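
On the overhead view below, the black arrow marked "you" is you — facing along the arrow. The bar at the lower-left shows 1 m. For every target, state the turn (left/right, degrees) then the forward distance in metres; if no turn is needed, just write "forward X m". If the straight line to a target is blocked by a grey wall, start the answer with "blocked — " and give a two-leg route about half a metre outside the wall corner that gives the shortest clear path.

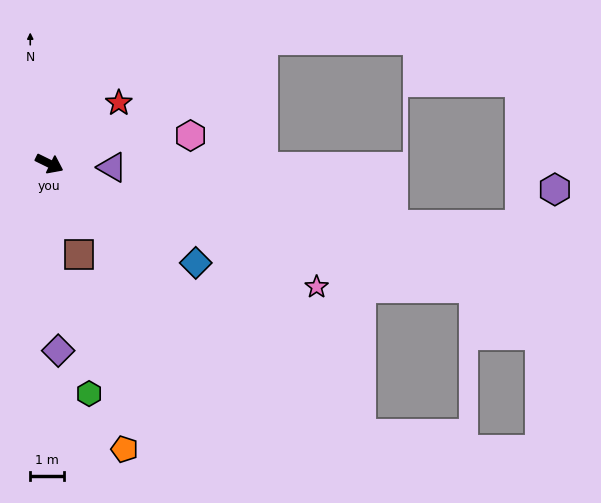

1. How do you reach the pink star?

forward 8.7 m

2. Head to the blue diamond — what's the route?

turn right 8°, forward 5.2 m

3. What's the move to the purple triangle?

turn left 23°, forward 1.8 m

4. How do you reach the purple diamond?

turn right 61°, forward 5.5 m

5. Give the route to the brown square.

turn right 46°, forward 2.8 m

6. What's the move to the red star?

turn left 67°, forward 2.7 m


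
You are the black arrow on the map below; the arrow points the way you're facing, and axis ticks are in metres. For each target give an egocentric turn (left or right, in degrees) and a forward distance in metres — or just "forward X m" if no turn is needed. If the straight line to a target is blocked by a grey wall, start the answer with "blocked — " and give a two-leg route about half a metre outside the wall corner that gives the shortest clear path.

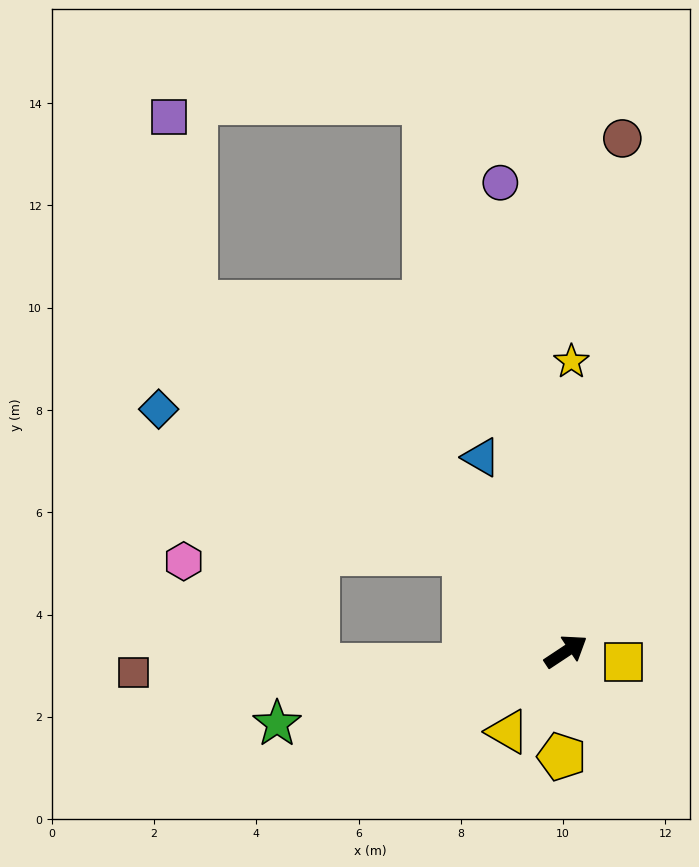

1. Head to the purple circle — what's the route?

turn left 64°, forward 9.3 m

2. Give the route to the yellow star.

turn left 55°, forward 5.7 m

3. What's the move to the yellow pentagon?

turn right 126°, forward 2.1 m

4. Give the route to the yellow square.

turn right 44°, forward 1.1 m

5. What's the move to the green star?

turn left 161°, forward 5.8 m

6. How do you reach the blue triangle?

turn left 80°, forward 4.1 m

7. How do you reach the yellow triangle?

turn right 159°, forward 1.9 m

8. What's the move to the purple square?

blocked — turn left 103°, forward 9.9 m, then turn right 38°, forward 3.7 m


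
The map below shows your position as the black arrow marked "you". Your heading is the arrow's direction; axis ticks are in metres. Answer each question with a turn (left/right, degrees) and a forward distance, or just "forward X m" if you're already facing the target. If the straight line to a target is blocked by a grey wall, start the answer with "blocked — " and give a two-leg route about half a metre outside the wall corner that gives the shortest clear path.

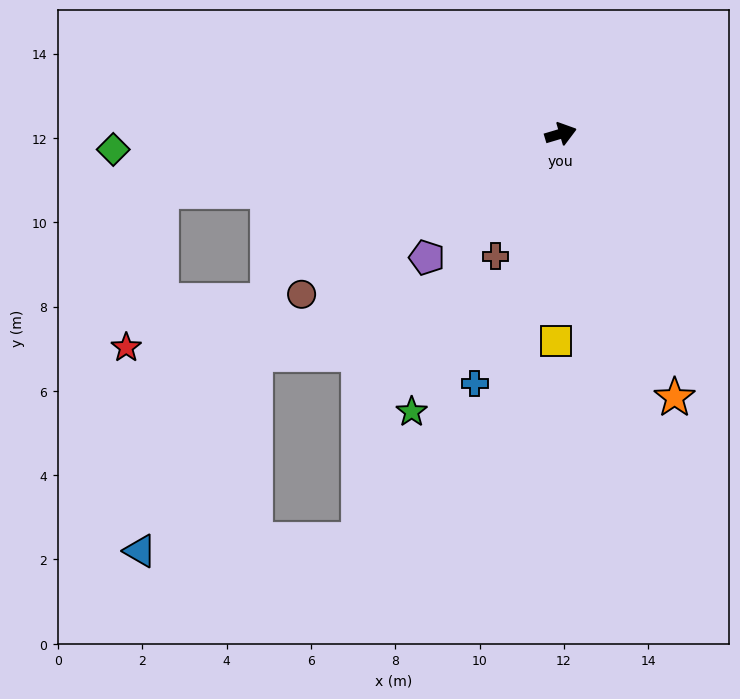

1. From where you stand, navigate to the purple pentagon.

turn right 154°, forward 4.3 m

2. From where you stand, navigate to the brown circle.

turn right 165°, forward 7.2 m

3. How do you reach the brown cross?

turn right 135°, forward 3.3 m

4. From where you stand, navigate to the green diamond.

turn left 165°, forward 10.6 m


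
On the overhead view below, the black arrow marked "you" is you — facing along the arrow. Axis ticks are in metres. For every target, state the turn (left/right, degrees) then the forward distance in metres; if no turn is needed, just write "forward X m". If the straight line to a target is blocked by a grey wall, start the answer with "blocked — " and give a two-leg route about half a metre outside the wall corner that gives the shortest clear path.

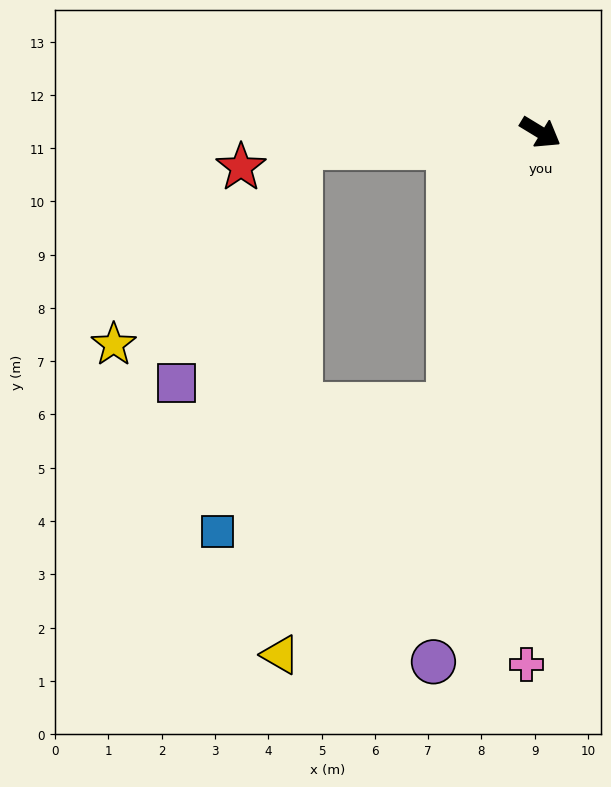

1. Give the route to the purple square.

blocked — turn right 145°, forward 4.5 m, then turn left 59°, forward 5.0 m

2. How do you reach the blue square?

blocked — turn right 77°, forward 5.4 m, then turn right 43°, forward 4.9 m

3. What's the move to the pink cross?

turn right 60°, forward 10.0 m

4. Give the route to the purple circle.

turn right 70°, forward 10.1 m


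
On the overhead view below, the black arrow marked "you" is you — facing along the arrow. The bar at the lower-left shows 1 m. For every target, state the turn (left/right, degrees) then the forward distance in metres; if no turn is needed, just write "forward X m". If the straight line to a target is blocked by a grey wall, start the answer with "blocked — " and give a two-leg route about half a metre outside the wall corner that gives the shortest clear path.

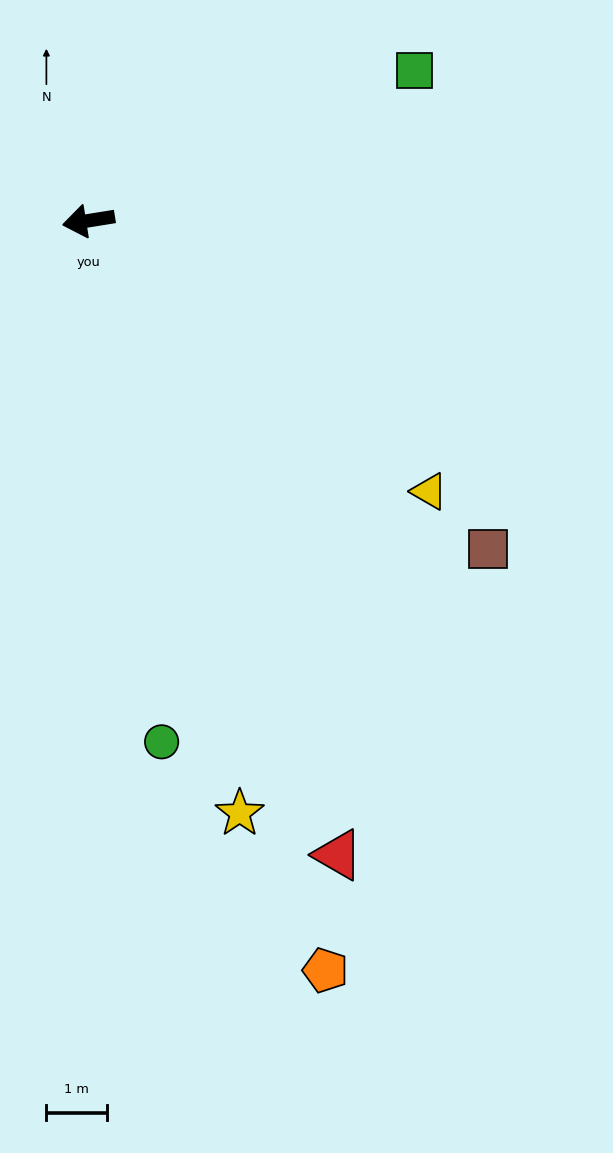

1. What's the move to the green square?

turn right 164°, forward 6.0 m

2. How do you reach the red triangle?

turn left 102°, forward 11.3 m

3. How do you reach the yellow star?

turn left 95°, forward 10.2 m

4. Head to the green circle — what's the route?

turn left 89°, forward 8.7 m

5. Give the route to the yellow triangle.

turn left 132°, forward 7.2 m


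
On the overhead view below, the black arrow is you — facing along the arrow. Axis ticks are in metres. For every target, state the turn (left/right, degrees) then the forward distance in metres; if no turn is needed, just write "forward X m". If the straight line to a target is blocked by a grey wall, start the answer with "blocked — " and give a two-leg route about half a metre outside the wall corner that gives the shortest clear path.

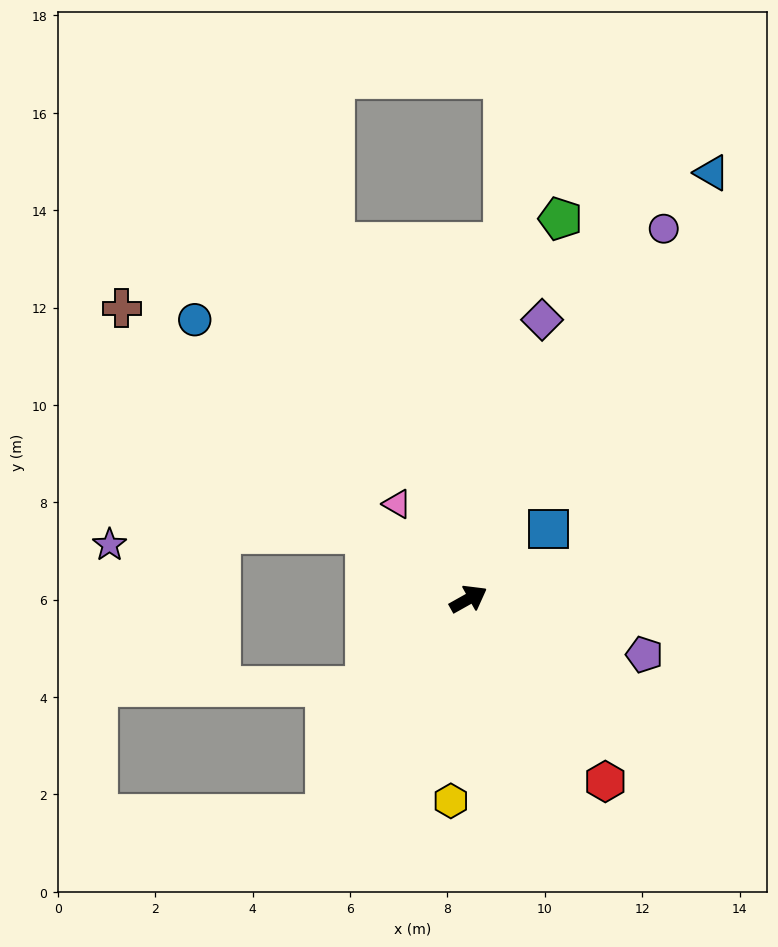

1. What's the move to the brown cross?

turn left 111°, forward 9.3 m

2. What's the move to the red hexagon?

turn right 82°, forward 4.7 m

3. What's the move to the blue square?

turn left 12°, forward 2.2 m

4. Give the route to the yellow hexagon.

turn right 124°, forward 4.2 m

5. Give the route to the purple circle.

turn left 33°, forward 8.6 m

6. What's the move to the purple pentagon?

turn right 47°, forward 3.8 m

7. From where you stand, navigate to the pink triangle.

turn left 98°, forward 2.4 m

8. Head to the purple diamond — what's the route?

turn left 46°, forward 5.9 m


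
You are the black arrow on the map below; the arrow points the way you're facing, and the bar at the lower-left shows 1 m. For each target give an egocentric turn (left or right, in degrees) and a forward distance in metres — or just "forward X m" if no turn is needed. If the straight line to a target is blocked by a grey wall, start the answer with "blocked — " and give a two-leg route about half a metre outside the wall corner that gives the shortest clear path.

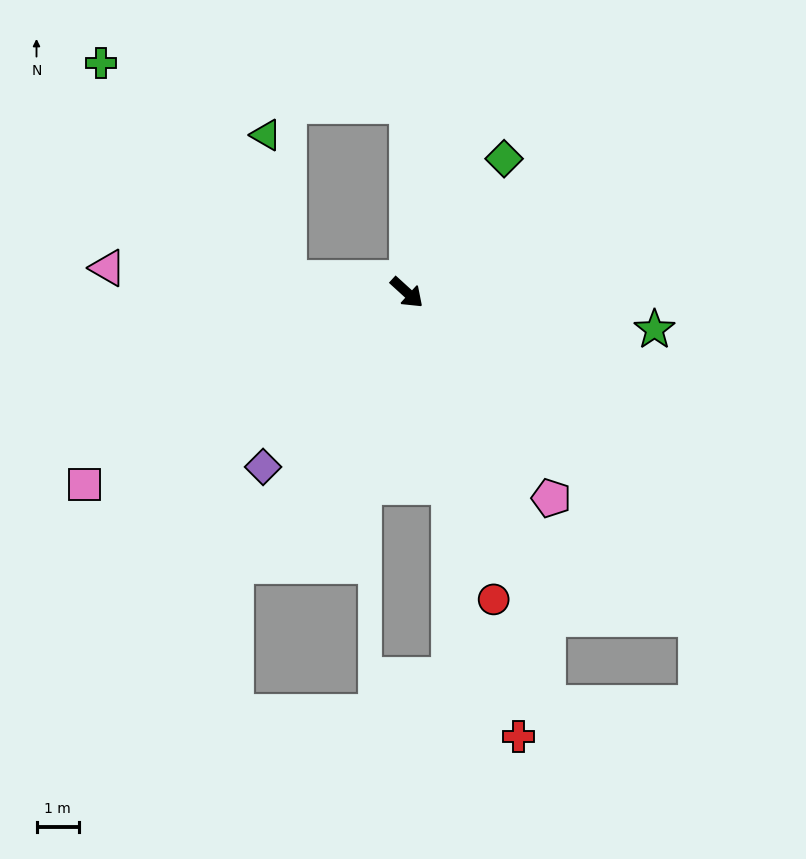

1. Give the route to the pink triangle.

turn right 142°, forward 7.1 m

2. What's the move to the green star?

turn left 34°, forward 5.9 m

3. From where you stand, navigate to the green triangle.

blocked — turn right 145°, forward 2.8 m, then turn right 73°, forward 3.4 m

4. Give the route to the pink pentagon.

turn right 13°, forward 5.9 m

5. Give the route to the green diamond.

turn left 96°, forward 3.9 m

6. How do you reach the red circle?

turn right 32°, forward 7.5 m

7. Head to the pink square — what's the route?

turn right 107°, forward 8.9 m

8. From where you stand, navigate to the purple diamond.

turn right 87°, forward 5.3 m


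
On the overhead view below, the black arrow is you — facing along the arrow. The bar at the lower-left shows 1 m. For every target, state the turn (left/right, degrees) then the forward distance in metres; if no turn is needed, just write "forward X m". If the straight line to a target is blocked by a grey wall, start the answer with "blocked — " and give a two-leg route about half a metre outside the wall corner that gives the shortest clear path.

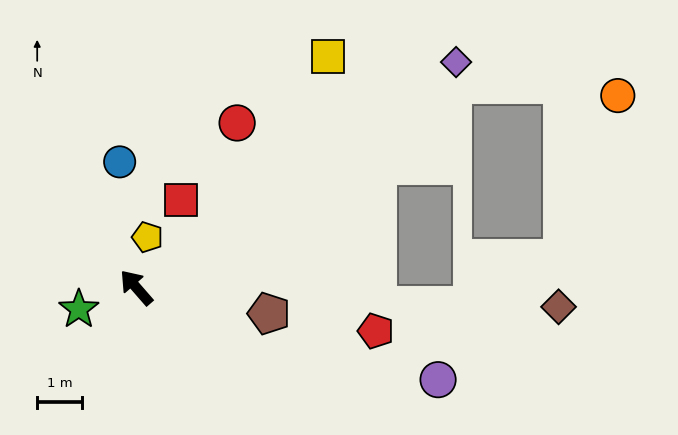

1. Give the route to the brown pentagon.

turn right 142°, forward 3.0 m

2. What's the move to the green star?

turn left 70°, forward 1.4 m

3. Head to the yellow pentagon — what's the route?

turn right 54°, forward 1.2 m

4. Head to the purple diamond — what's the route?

turn right 96°, forward 8.8 m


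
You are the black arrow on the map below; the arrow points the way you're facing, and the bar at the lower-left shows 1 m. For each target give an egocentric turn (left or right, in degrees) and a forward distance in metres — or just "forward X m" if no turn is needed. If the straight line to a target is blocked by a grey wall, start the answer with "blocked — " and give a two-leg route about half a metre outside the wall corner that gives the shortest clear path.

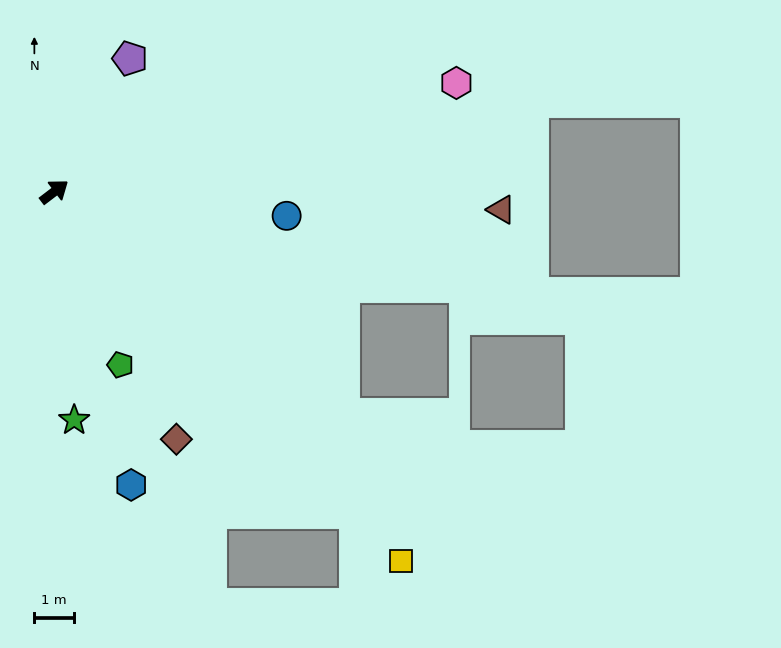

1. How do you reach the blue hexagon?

turn right 113°, forward 7.7 m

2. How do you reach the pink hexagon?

turn right 22°, forward 10.5 m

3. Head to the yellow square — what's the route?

turn right 84°, forward 12.8 m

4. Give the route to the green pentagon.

turn right 106°, forward 4.7 m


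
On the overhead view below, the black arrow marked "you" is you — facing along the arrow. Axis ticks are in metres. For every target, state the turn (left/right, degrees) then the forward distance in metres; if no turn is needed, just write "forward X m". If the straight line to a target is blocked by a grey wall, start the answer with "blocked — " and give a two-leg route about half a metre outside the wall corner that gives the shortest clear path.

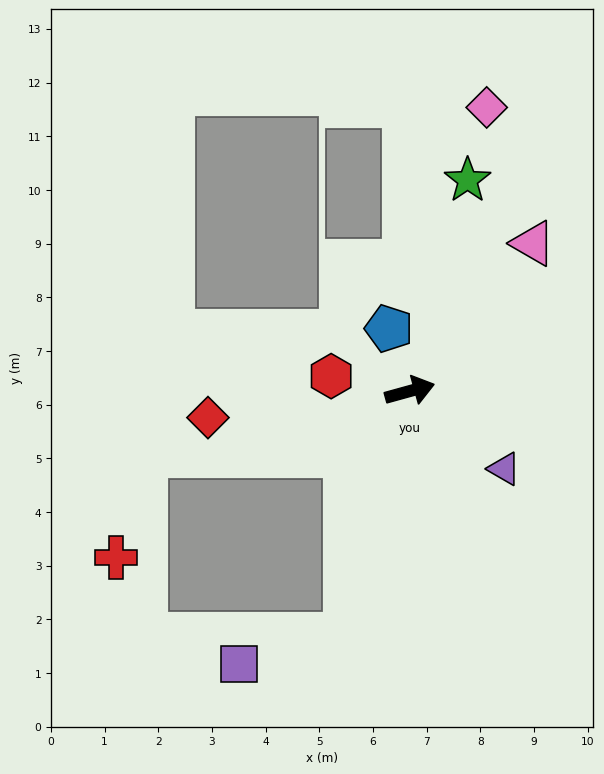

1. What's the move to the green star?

turn left 59°, forward 4.1 m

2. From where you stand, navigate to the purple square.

blocked — turn right 120°, forward 4.7 m, then turn right 60°, forward 2.1 m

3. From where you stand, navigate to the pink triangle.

turn left 35°, forward 3.6 m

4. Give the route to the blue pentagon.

turn left 93°, forward 1.2 m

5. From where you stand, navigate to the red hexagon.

turn left 154°, forward 1.5 m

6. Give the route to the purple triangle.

turn right 55°, forward 2.3 m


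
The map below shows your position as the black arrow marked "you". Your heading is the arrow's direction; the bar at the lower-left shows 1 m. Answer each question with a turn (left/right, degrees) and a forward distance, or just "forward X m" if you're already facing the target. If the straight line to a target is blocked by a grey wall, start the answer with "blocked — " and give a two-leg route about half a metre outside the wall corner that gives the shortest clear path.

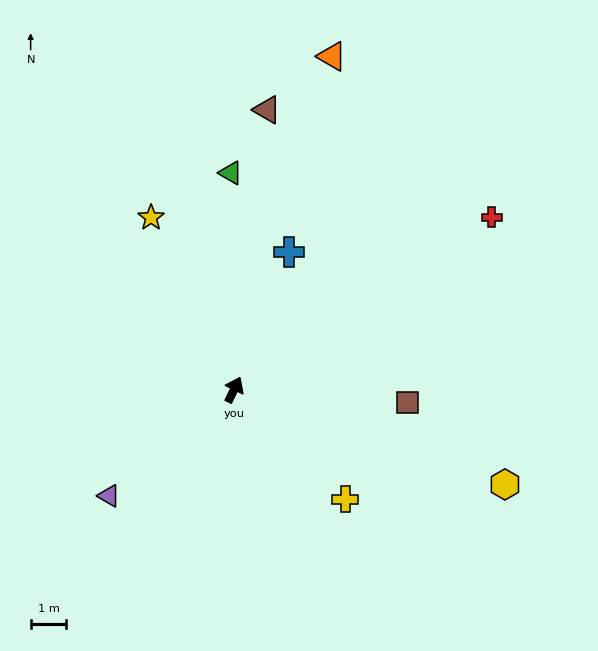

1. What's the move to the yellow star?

turn left 52°, forward 5.3 m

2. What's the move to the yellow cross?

turn right 109°, forward 4.4 m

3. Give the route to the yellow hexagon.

turn right 83°, forward 8.0 m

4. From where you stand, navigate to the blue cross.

turn left 4°, forward 4.1 m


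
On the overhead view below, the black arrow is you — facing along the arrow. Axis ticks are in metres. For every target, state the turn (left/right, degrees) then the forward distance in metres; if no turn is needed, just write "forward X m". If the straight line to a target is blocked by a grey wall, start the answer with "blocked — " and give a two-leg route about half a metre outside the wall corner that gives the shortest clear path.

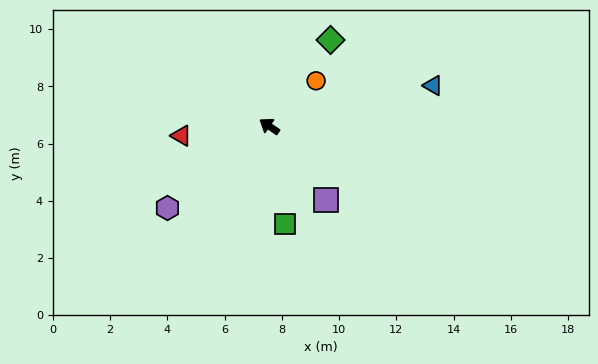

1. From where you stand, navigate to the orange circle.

turn right 101°, forward 2.3 m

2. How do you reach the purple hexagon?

turn left 73°, forward 4.6 m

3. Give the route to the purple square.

turn left 162°, forward 3.3 m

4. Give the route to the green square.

turn left 134°, forward 3.5 m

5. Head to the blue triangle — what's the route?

turn right 132°, forward 5.9 m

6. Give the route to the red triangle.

turn left 41°, forward 3.1 m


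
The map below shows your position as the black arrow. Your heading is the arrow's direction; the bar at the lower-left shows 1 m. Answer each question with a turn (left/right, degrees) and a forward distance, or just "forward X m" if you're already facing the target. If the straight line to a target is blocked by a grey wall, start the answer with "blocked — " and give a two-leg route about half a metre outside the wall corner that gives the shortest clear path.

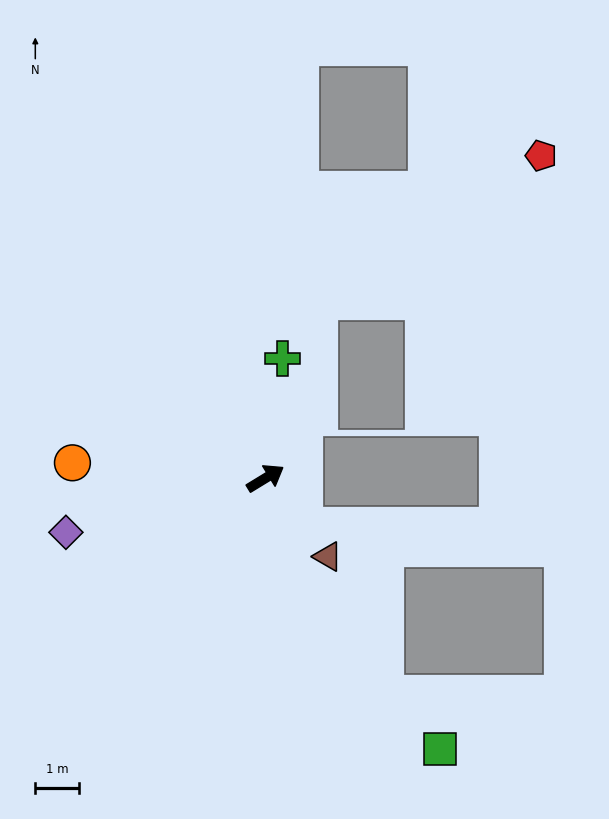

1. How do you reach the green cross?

turn left 51°, forward 2.8 m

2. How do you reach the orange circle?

turn left 144°, forward 4.5 m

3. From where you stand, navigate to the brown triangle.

turn right 83°, forward 2.3 m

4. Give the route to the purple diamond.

turn left 164°, forward 4.8 m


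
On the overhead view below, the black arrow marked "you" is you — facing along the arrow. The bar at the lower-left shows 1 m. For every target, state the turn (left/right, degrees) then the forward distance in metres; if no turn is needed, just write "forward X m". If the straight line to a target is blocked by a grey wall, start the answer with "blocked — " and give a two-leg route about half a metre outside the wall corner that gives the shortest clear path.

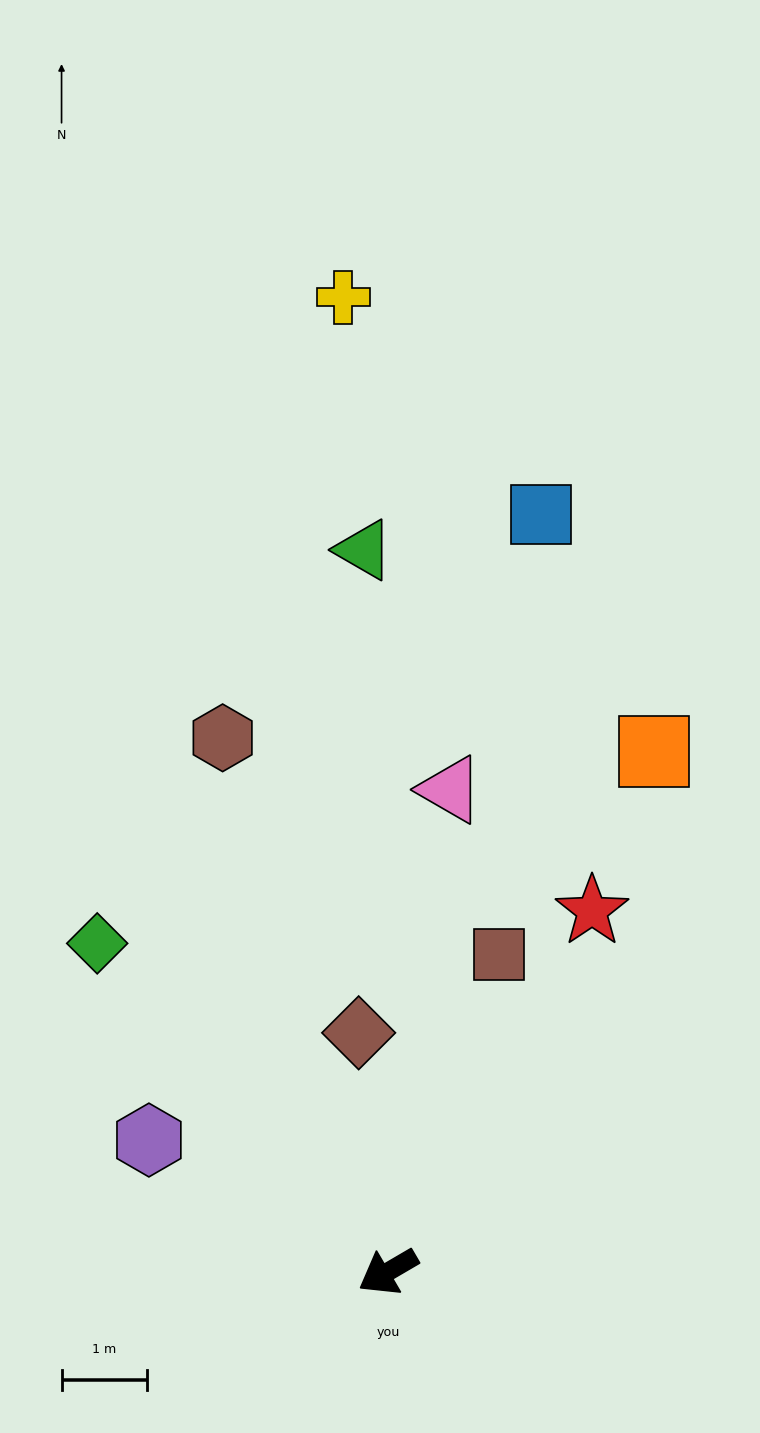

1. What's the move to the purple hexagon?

turn right 59°, forward 3.2 m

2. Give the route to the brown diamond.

turn right 113°, forward 2.8 m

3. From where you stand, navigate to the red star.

turn right 150°, forward 4.8 m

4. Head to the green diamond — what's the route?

turn right 79°, forward 5.1 m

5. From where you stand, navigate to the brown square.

turn right 140°, forward 3.9 m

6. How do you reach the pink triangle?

turn right 128°, forward 5.7 m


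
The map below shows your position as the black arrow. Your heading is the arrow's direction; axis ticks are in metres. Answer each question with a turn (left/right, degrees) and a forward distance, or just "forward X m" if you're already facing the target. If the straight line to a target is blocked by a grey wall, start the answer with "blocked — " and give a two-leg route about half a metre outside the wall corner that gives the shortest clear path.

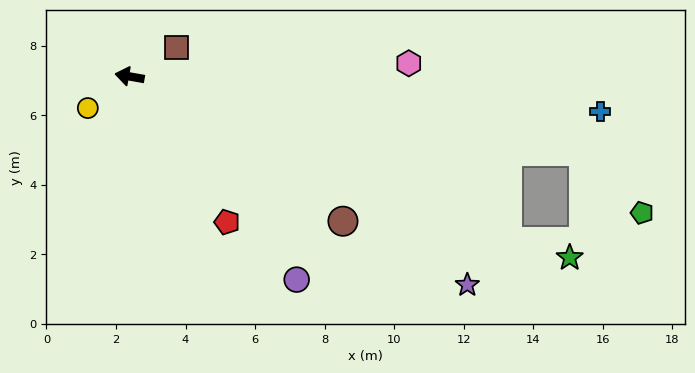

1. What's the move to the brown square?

turn right 139°, forward 1.6 m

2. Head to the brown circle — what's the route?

turn left 156°, forward 7.4 m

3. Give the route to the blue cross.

turn right 174°, forward 13.6 m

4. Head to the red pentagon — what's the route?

turn left 134°, forward 5.0 m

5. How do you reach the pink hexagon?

turn right 167°, forward 8.0 m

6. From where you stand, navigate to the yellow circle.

turn left 47°, forward 1.5 m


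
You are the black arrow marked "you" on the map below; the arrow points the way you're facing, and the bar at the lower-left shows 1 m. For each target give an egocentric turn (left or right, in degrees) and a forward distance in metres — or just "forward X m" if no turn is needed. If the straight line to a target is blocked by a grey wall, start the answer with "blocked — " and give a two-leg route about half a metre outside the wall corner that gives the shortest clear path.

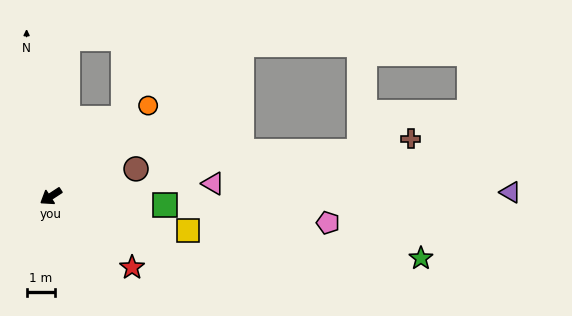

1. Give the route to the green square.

turn left 143°, forward 4.0 m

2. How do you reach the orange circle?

turn right 170°, forward 4.7 m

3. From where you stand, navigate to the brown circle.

turn left 165°, forward 3.2 m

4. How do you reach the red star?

turn left 106°, forward 3.8 m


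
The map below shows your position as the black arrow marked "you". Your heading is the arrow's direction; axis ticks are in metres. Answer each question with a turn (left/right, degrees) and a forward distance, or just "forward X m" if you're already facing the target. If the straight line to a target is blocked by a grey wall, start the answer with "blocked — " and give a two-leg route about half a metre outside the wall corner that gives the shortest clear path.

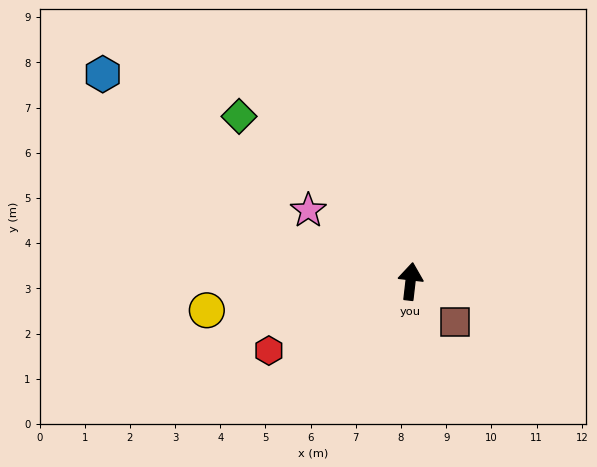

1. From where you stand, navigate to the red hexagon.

turn left 123°, forward 3.5 m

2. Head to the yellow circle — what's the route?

turn left 105°, forward 4.6 m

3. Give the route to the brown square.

turn right 126°, forward 1.3 m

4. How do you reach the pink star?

turn left 62°, forward 2.8 m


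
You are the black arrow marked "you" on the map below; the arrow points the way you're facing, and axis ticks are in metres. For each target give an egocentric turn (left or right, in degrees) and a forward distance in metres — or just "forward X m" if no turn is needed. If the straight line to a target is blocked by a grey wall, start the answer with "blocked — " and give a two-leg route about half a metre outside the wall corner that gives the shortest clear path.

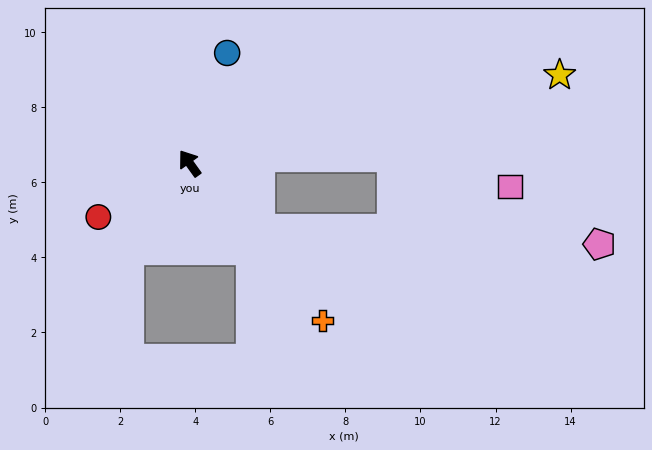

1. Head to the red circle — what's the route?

turn left 85°, forward 2.8 m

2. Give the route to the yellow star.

turn right 112°, forward 10.1 m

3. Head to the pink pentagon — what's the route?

blocked — turn right 170°, forward 2.6 m, then turn left 42°, forward 9.1 m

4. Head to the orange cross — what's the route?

turn right 175°, forward 5.5 m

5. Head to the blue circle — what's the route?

turn right 54°, forward 3.1 m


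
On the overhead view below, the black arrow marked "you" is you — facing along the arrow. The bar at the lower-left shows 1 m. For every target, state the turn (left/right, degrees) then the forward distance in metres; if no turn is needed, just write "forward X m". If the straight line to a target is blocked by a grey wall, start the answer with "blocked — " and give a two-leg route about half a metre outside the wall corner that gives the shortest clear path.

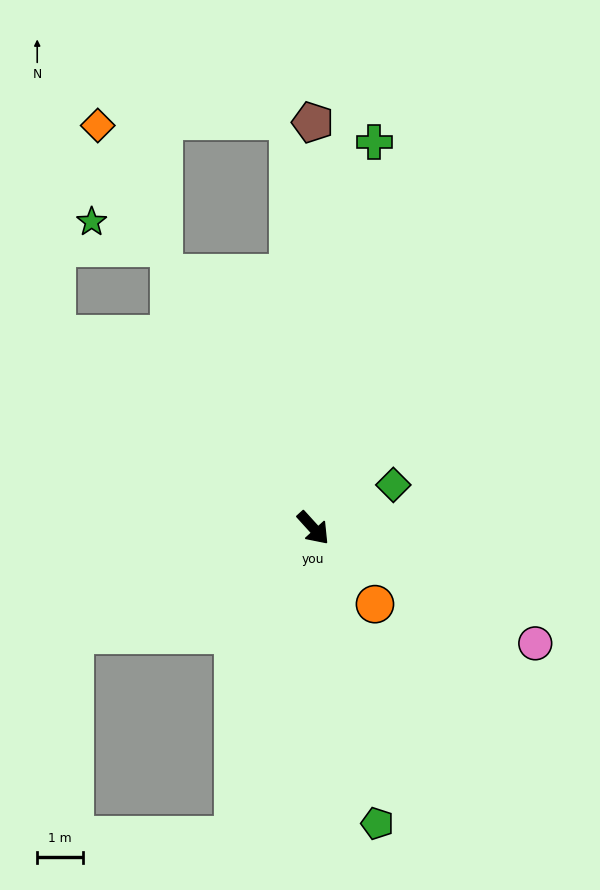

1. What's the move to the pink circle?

turn left 20°, forward 5.5 m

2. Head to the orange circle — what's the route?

turn right 3°, forward 2.1 m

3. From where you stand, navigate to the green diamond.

turn left 76°, forward 2.0 m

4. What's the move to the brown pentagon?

turn left 138°, forward 8.9 m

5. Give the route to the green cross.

turn left 129°, forward 8.5 m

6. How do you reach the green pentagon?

turn right 30°, forward 6.6 m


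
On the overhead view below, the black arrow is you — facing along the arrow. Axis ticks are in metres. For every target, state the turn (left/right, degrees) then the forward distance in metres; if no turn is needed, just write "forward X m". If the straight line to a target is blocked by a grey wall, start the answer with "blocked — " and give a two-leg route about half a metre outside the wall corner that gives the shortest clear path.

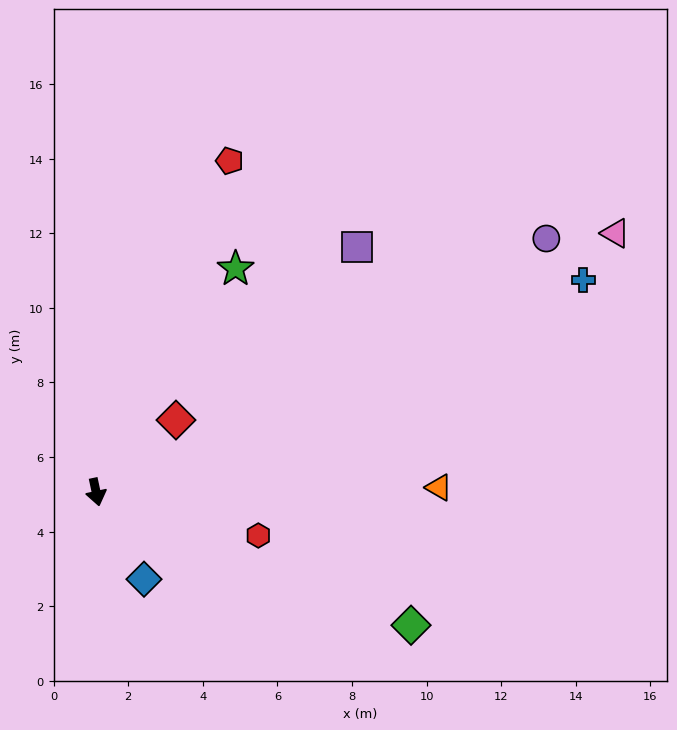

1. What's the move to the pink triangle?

turn left 104°, forward 15.6 m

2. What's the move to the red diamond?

turn left 120°, forward 2.9 m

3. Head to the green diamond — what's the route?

turn left 55°, forward 9.2 m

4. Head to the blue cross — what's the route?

turn left 102°, forward 14.2 m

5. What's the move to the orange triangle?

turn left 79°, forward 9.2 m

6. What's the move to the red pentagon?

turn left 146°, forward 9.6 m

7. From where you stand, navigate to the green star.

turn left 136°, forward 7.1 m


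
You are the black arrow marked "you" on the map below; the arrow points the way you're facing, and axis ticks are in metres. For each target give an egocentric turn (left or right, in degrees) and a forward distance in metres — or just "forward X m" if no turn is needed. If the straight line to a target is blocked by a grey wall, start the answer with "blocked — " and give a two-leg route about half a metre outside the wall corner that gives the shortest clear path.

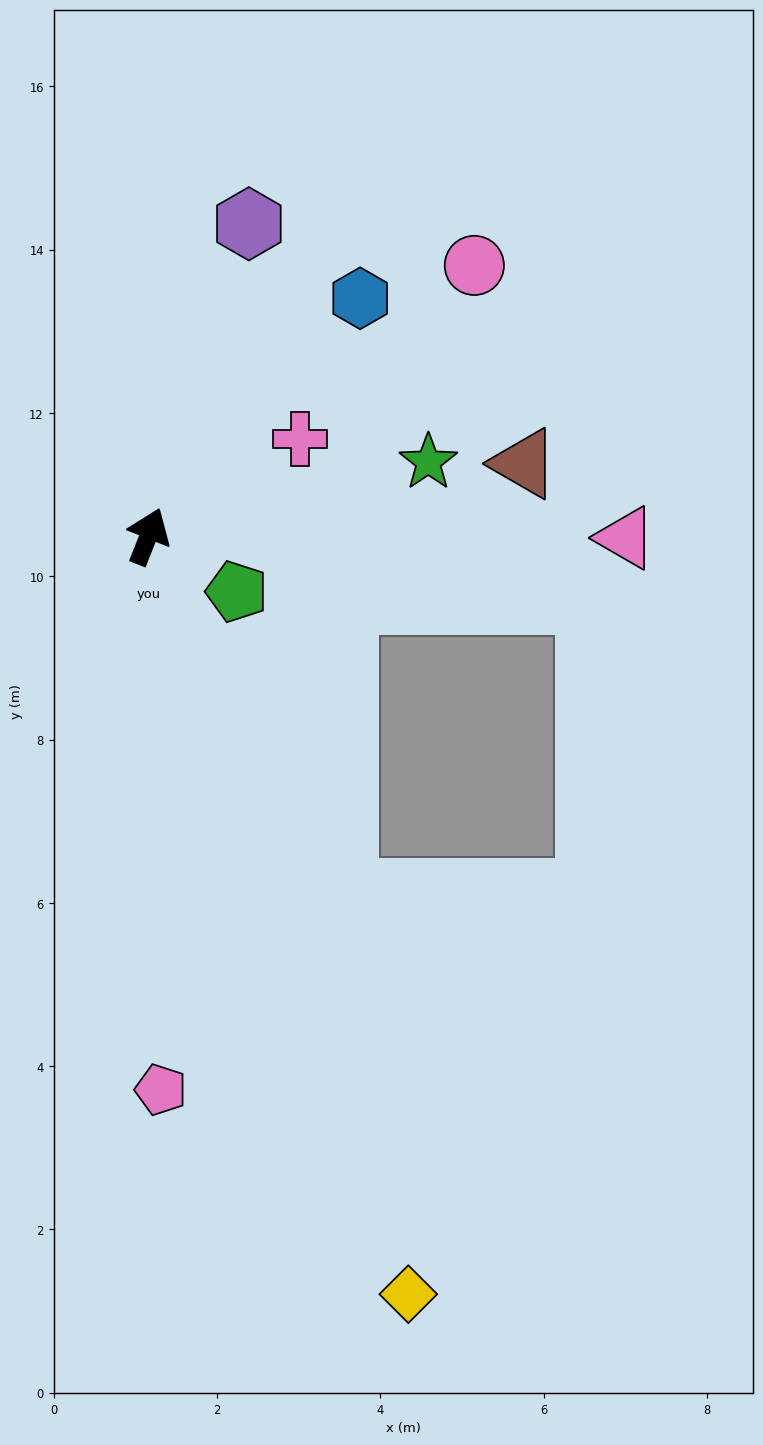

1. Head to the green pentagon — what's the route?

turn right 100°, forward 1.3 m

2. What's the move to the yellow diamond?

turn right 139°, forward 9.8 m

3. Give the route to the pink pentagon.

turn right 157°, forward 6.8 m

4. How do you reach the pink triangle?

turn right 69°, forward 5.8 m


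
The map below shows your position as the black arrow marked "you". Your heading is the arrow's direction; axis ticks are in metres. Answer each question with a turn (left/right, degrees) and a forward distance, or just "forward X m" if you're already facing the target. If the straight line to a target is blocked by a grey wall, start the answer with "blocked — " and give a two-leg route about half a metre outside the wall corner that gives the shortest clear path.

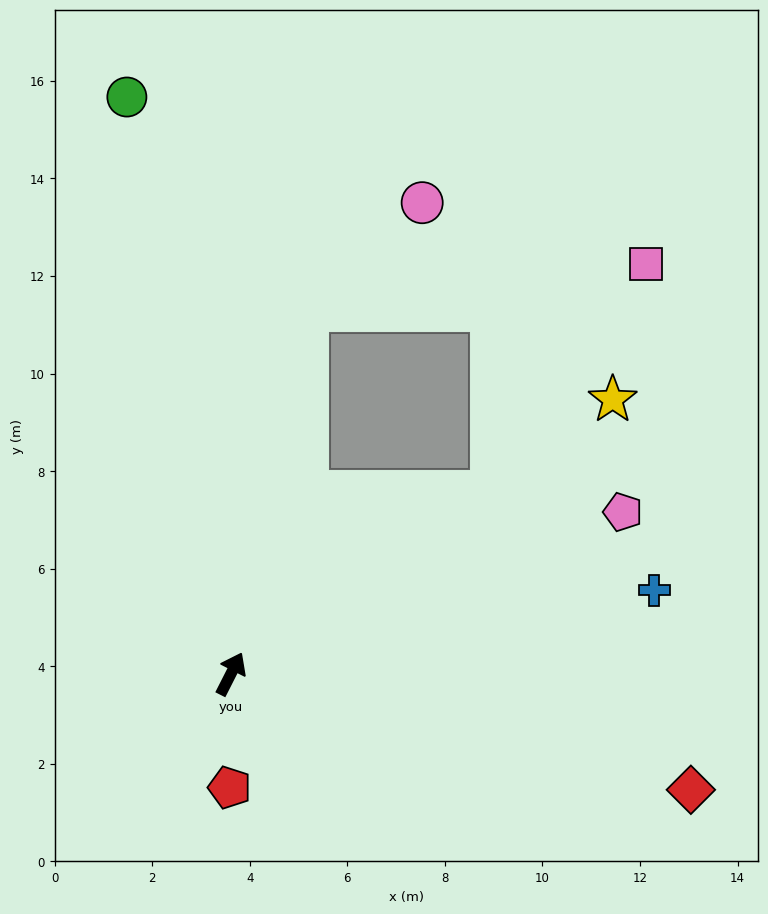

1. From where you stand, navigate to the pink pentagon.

turn right 41°, forward 8.7 m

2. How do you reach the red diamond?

turn right 77°, forward 9.7 m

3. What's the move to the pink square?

blocked — turn right 28°, forward 6.5 m, then turn left 21°, forward 5.6 m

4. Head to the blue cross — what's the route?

turn right 52°, forward 8.8 m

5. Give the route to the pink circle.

blocked — turn left 15°, forward 7.6 m, then turn right 35°, forward 3.2 m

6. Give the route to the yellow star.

turn right 27°, forward 9.6 m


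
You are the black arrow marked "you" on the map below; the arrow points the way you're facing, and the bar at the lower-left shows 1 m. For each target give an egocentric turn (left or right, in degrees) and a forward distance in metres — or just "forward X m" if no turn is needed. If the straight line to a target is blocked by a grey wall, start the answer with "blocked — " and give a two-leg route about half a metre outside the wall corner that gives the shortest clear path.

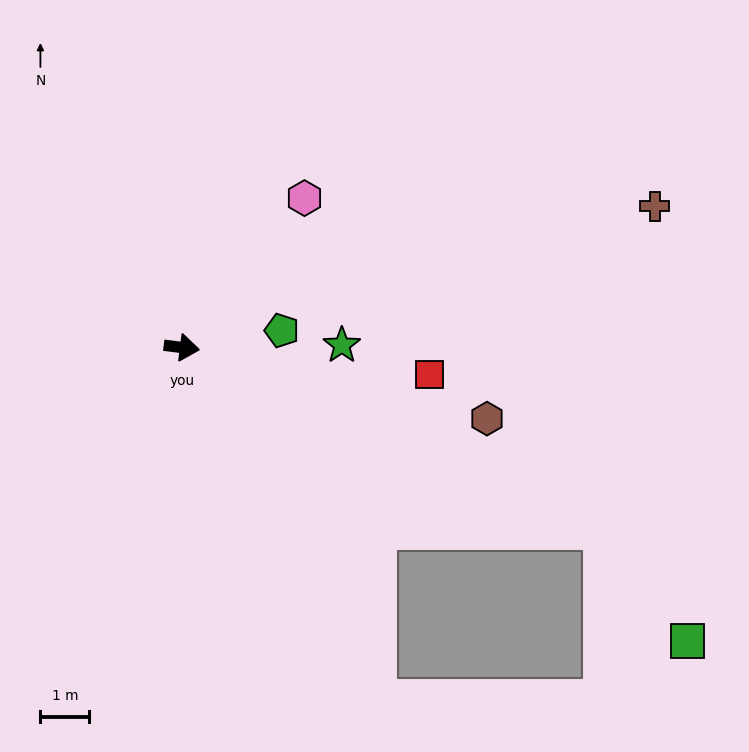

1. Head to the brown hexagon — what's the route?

turn right 6°, forward 6.4 m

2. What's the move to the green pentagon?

turn left 17°, forward 2.1 m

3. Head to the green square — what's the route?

blocked — turn right 16°, forward 9.4 m, then turn right 30°, forward 2.9 m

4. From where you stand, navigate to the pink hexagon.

turn left 58°, forward 3.9 m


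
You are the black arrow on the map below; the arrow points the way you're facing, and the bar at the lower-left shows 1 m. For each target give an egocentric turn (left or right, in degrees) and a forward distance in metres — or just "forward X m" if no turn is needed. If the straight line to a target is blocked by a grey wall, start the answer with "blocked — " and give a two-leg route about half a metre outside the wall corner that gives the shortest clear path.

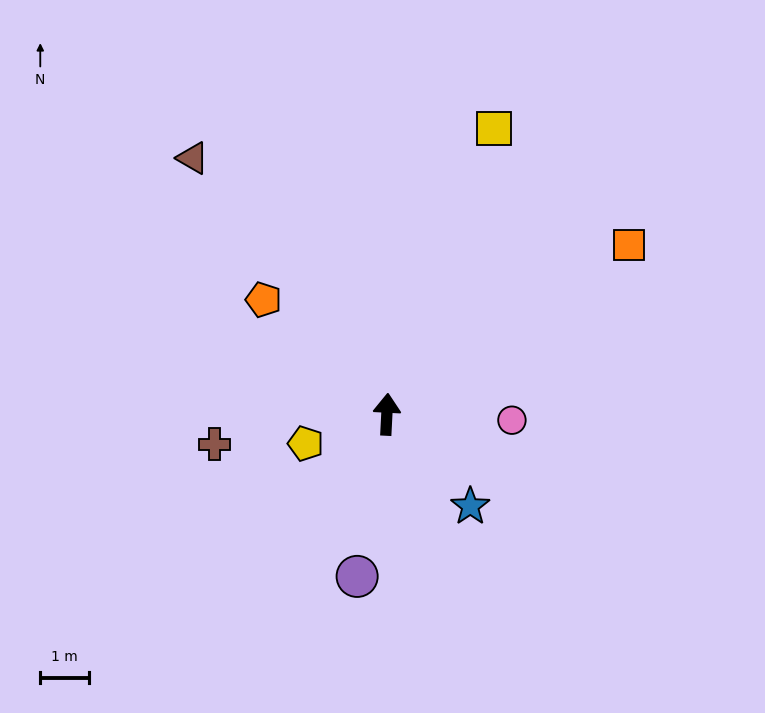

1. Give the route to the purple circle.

turn left 173°, forward 3.4 m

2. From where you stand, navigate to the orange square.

turn right 52°, forward 6.1 m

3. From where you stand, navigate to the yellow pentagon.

turn left 113°, forward 1.8 m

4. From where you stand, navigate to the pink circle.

turn right 90°, forward 2.6 m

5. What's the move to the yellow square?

turn right 18°, forward 6.3 m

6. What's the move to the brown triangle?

turn left 40°, forward 6.6 m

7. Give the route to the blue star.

turn right 135°, forward 2.6 m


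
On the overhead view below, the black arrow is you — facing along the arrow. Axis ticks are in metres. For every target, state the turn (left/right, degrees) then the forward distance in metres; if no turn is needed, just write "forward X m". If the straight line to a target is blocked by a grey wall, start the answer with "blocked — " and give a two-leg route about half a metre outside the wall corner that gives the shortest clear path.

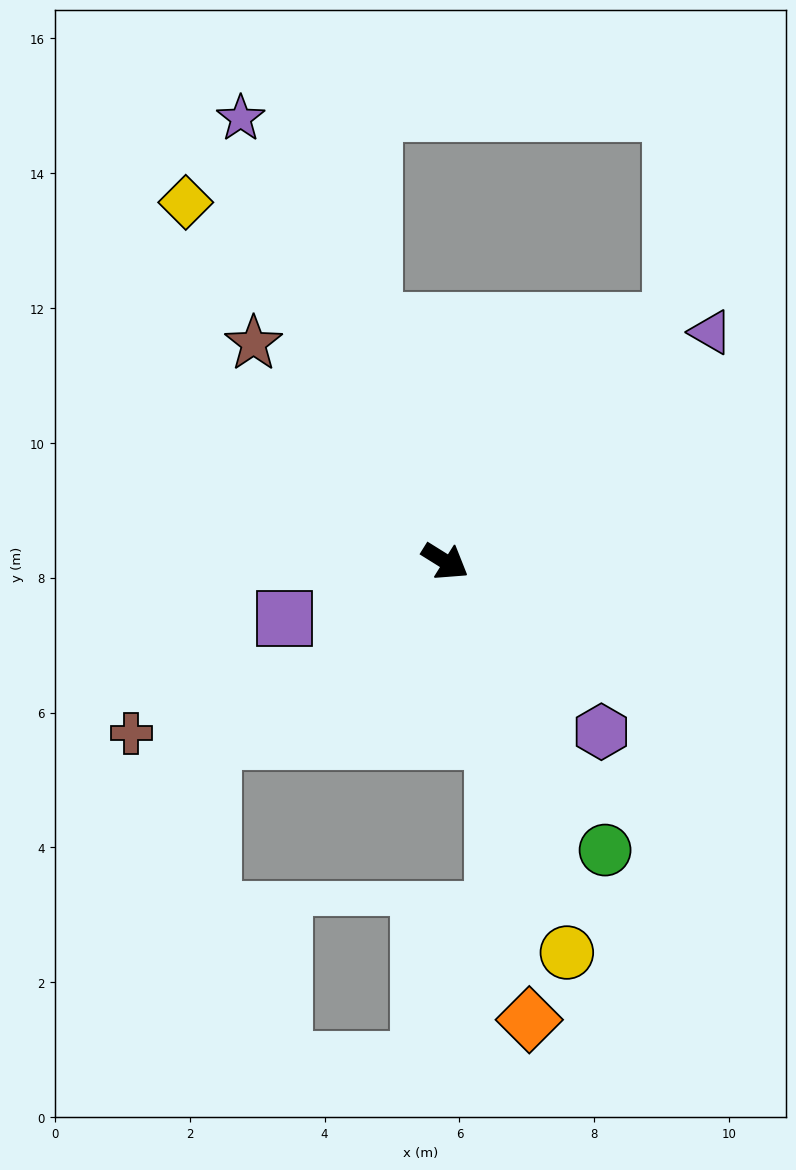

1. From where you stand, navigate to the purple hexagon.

turn right 16°, forward 3.4 m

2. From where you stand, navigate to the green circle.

turn right 29°, forward 4.9 m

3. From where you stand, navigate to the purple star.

turn left 147°, forward 7.2 m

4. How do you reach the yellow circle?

turn right 41°, forward 6.1 m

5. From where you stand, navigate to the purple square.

turn right 129°, forward 2.5 m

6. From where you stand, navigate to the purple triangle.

turn left 73°, forward 5.2 m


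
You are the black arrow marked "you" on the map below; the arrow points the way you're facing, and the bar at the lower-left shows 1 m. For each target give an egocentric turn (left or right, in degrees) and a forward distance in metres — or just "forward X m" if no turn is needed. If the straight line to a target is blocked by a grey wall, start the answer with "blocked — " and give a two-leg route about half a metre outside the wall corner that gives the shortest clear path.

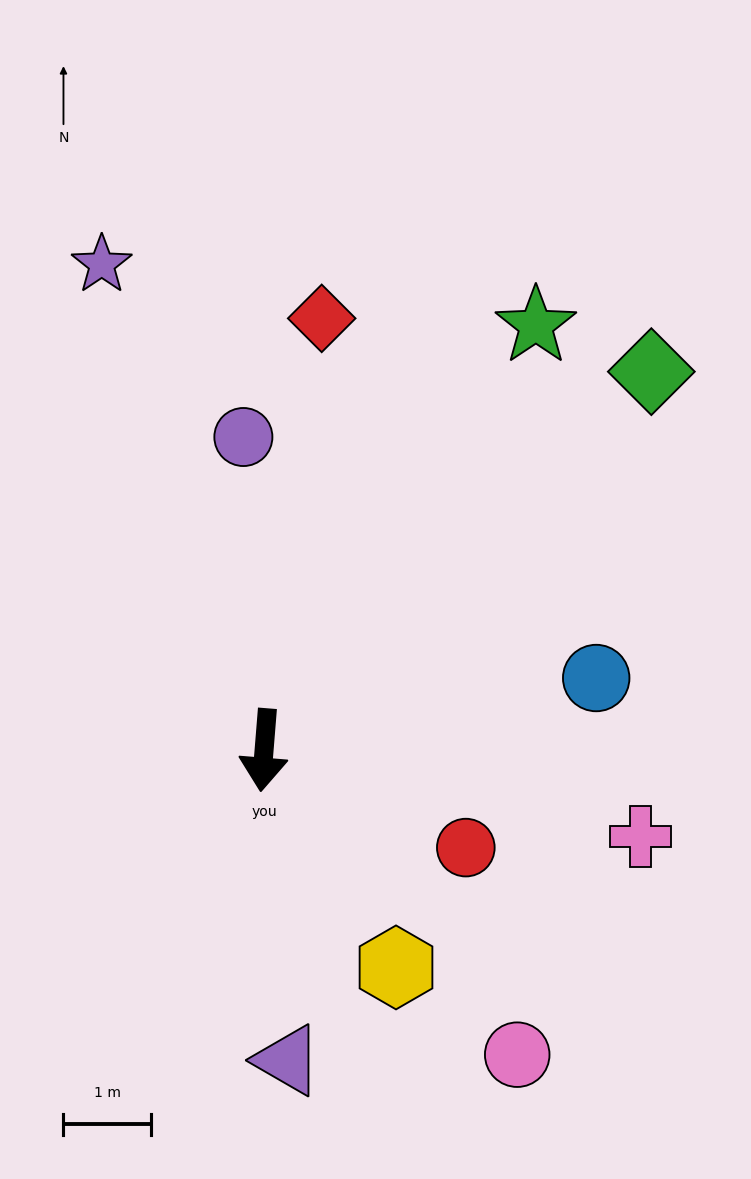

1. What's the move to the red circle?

turn left 69°, forward 2.6 m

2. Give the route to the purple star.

turn right 157°, forward 5.9 m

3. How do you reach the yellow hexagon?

turn left 36°, forward 2.9 m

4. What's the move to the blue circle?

turn left 107°, forward 3.9 m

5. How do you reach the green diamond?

turn left 139°, forward 6.2 m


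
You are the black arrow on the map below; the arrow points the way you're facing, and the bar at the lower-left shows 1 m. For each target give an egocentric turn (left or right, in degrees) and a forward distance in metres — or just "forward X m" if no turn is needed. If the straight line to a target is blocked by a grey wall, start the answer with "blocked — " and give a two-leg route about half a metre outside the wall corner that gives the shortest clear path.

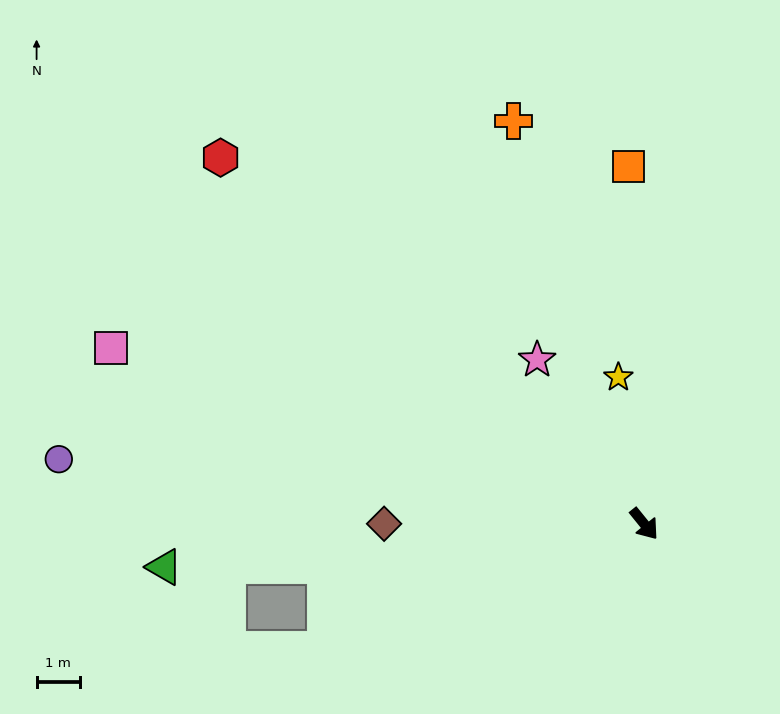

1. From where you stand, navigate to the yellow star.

turn left 151°, forward 3.5 m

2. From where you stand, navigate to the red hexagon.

turn right 170°, forward 13.0 m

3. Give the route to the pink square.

turn right 147°, forward 13.0 m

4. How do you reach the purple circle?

turn right 135°, forward 13.7 m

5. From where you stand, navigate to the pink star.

turn left 174°, forward 4.5 m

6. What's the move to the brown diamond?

turn right 129°, forward 6.0 m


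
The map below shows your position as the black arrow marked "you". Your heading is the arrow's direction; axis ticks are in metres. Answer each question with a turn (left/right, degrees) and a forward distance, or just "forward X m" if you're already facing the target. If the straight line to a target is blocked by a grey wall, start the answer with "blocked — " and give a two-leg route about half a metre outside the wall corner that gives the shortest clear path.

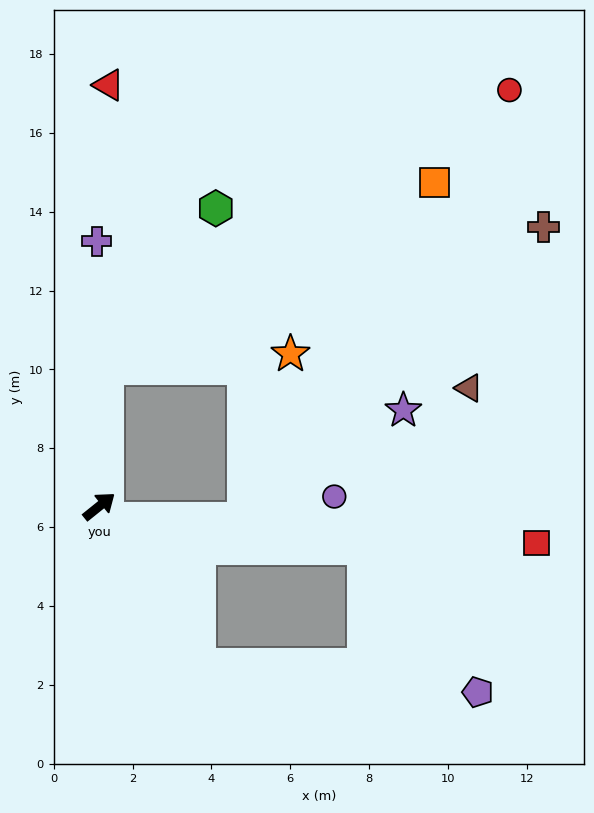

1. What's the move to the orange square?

blocked — turn left 48°, forward 3.5 m, then turn right 57°, forward 9.6 m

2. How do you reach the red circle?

blocked — turn left 48°, forward 3.5 m, then turn right 52°, forward 12.4 m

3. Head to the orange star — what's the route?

blocked — turn left 48°, forward 3.5 m, then turn right 82°, forward 4.7 m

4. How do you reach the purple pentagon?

blocked — turn right 97°, forward 4.7 m, then turn left 53°, forward 7.1 m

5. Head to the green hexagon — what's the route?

blocked — turn left 48°, forward 3.5 m, then turn right 31°, forward 4.9 m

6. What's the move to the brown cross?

blocked — turn left 48°, forward 3.5 m, then turn right 69°, forward 11.6 m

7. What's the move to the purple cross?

turn left 52°, forward 6.7 m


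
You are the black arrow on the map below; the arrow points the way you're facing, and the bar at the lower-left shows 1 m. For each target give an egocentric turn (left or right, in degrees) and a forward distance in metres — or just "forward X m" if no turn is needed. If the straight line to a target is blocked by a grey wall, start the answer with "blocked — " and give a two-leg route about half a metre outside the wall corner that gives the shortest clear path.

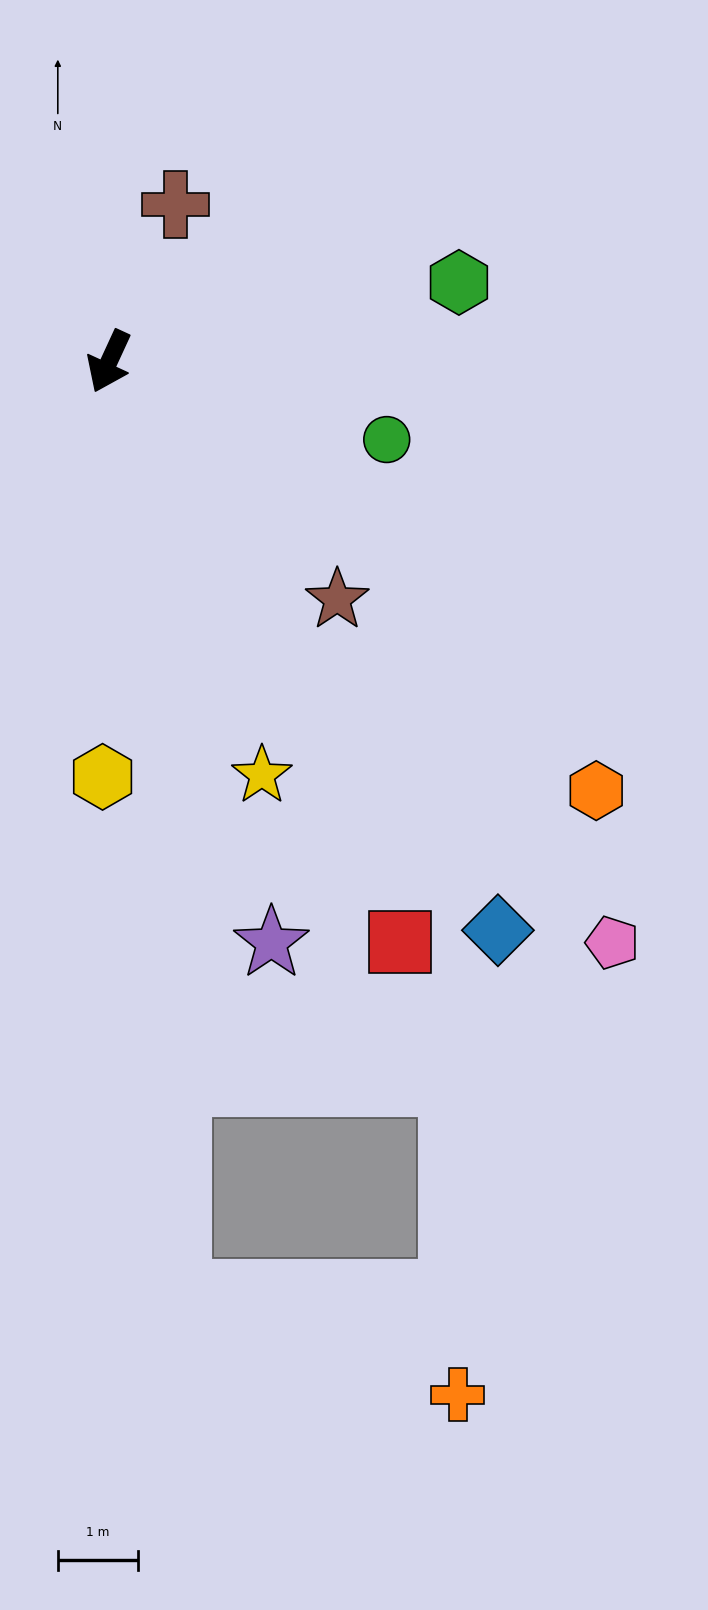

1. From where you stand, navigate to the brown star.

turn left 69°, forward 4.1 m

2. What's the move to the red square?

turn left 51°, forward 8.1 m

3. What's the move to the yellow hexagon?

turn left 24°, forward 5.2 m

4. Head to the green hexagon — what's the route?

turn left 127°, forward 4.5 m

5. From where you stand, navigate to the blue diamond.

turn left 59°, forward 8.6 m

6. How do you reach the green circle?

turn left 99°, forward 3.6 m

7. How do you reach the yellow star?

turn left 45°, forward 5.5 m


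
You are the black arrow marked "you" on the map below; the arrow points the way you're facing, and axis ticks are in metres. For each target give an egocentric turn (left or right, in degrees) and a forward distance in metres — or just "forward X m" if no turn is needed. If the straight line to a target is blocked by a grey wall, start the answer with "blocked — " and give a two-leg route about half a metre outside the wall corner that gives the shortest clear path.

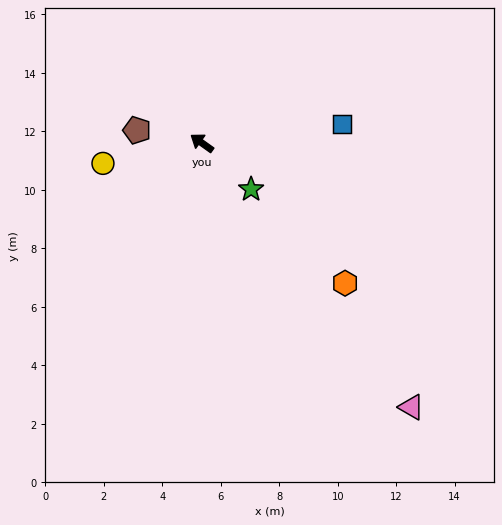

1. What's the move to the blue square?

turn right 137°, forward 4.8 m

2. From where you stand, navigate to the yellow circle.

turn left 47°, forward 3.5 m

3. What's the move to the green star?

turn left 172°, forward 2.3 m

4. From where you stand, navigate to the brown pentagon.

turn left 24°, forward 2.3 m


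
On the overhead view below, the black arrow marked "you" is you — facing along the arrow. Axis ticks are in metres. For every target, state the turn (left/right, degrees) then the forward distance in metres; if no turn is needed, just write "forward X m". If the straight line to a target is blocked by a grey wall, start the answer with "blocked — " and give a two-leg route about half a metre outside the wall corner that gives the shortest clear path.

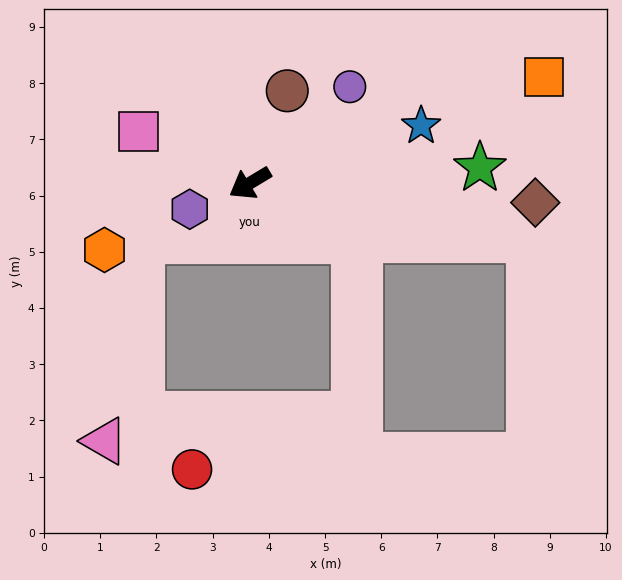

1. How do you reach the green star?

turn left 153°, forward 4.1 m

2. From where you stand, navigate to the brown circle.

turn right 143°, forward 1.8 m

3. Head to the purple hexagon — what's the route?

turn right 8°, forward 1.2 m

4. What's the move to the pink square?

turn right 56°, forward 2.2 m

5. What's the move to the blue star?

turn left 168°, forward 3.2 m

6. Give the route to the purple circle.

turn right 167°, forward 2.5 m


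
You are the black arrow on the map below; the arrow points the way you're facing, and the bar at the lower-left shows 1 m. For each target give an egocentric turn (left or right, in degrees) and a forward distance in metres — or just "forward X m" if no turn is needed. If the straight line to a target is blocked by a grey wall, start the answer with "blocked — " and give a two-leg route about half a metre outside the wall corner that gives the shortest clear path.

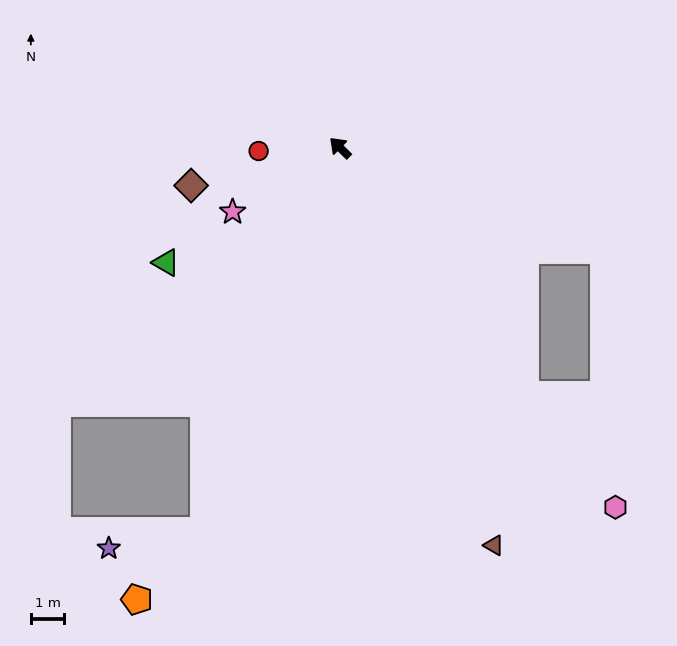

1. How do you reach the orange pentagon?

blocked — turn left 115°, forward 12.2 m, then turn right 25°, forward 2.9 m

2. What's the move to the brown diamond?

turn left 59°, forward 4.6 m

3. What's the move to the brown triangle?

turn left 156°, forward 12.7 m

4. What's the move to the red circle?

turn left 47°, forward 2.4 m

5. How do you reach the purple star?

blocked — turn left 115°, forward 12.2 m, then turn right 60°, forward 2.9 m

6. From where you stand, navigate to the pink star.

turn left 75°, forward 3.7 m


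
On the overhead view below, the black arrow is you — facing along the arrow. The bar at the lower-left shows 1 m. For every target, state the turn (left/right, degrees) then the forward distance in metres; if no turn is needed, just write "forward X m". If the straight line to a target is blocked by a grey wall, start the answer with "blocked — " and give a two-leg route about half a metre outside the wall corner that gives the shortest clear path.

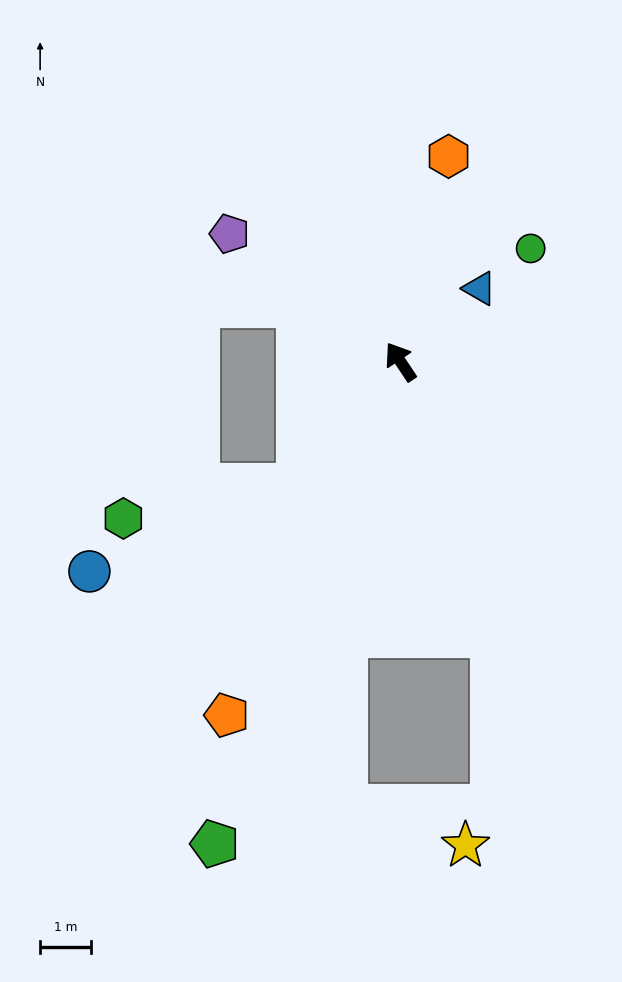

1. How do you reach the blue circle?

blocked — turn left 107°, forward 3.2 m, then turn right 28°, forward 4.5 m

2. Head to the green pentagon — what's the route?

turn left 125°, forward 10.2 m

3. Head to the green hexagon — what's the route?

blocked — turn left 107°, forward 3.2 m, then turn right 40°, forward 3.5 m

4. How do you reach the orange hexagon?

turn right 47°, forward 4.2 m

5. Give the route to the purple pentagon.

turn left 20°, forward 4.2 m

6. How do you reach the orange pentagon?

turn left 120°, forward 7.8 m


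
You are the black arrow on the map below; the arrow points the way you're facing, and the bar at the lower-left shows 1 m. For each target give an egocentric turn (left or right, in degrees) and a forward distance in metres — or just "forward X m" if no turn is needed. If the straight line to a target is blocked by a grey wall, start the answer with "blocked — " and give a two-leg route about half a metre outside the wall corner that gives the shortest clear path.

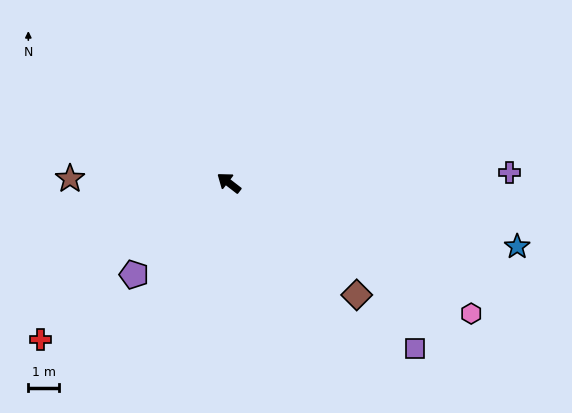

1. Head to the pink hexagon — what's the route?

turn right 171°, forward 9.0 m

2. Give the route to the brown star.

turn left 36°, forward 5.2 m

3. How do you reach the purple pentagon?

turn left 82°, forward 4.3 m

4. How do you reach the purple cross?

turn right 140°, forward 9.2 m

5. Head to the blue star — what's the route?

turn right 155°, forward 9.7 m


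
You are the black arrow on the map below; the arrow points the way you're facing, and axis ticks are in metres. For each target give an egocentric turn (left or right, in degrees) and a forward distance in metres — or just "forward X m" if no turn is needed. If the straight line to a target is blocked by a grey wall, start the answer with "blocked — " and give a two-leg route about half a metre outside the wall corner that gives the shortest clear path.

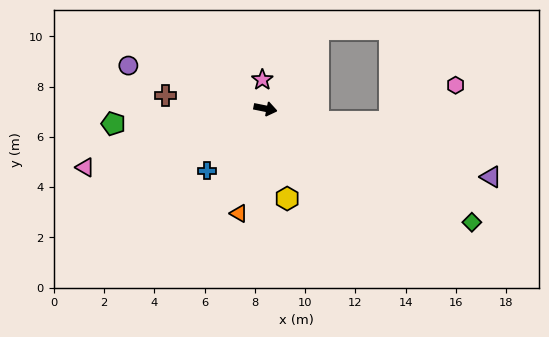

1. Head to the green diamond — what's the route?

turn right 17°, forward 9.4 m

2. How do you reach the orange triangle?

turn right 93°, forward 4.3 m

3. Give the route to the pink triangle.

turn right 151°, forward 7.5 m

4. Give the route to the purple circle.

turn left 174°, forward 5.7 m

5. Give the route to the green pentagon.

turn right 163°, forward 6.1 m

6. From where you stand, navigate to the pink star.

turn left 108°, forward 1.2 m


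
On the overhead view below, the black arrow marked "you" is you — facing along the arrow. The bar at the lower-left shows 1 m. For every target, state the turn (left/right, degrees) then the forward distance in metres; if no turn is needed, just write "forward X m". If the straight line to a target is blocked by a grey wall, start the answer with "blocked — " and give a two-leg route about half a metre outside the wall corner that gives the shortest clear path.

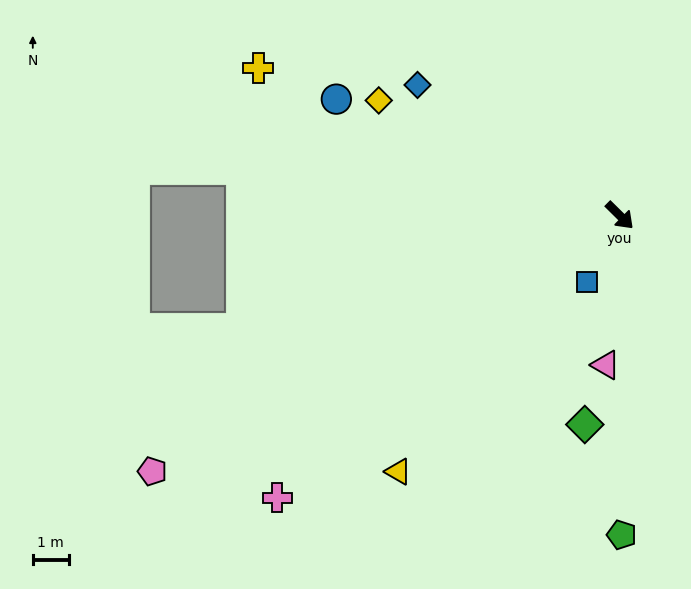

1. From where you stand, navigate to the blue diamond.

turn right 168°, forward 6.7 m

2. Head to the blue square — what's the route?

turn right 72°, forward 2.0 m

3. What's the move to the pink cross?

turn right 96°, forward 12.3 m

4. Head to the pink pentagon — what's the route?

turn right 107°, forward 14.7 m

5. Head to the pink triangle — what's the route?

turn right 51°, forward 4.2 m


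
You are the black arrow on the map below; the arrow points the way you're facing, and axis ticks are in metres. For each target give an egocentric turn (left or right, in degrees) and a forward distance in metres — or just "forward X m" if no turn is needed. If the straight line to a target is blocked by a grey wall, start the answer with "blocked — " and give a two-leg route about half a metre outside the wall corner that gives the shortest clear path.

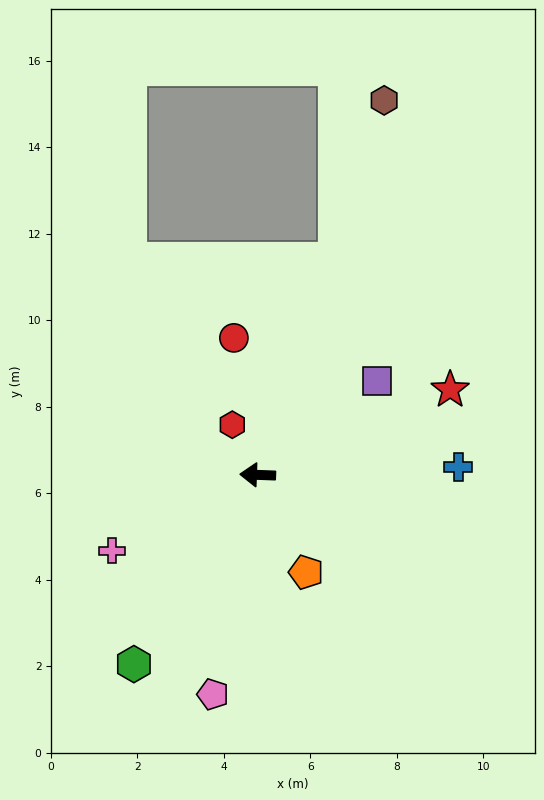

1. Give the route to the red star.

turn right 154°, forward 4.9 m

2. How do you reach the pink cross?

turn left 30°, forward 3.8 m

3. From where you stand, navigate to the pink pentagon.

turn left 81°, forward 5.2 m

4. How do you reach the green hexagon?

turn left 59°, forward 5.2 m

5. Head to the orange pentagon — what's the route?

turn left 119°, forward 2.5 m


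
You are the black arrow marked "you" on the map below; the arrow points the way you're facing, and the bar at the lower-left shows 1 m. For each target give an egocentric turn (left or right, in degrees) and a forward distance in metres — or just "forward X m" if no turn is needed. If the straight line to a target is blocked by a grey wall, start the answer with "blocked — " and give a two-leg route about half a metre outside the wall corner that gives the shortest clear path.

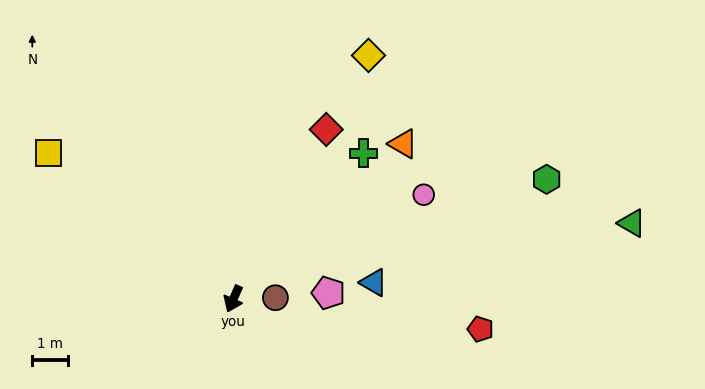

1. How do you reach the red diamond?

turn left 175°, forward 5.4 m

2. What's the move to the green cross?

turn left 162°, forward 5.5 m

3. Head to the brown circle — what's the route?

turn left 115°, forward 1.2 m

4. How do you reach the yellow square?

turn right 105°, forward 6.6 m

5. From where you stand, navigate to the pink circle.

turn left 142°, forward 6.1 m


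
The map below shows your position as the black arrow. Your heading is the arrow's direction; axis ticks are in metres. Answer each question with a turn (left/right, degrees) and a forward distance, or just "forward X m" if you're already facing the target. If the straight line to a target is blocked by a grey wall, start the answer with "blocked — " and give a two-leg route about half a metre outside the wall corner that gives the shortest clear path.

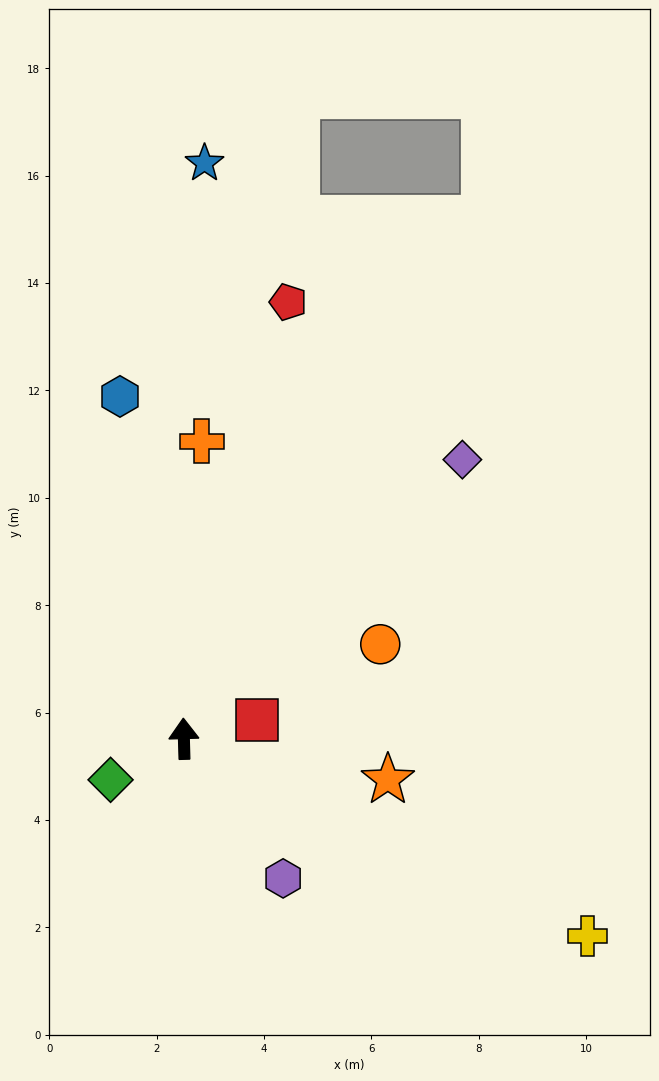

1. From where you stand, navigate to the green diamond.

turn left 118°, forward 1.6 m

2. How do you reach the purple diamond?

turn right 47°, forward 7.3 m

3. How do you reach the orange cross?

turn right 5°, forward 5.6 m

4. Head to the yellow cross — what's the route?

turn right 118°, forward 8.4 m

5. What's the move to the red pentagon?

turn right 15°, forward 8.4 m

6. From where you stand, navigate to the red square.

turn right 78°, forward 1.4 m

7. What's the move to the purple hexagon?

turn right 146°, forward 3.2 m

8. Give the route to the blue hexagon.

turn left 9°, forward 6.5 m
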